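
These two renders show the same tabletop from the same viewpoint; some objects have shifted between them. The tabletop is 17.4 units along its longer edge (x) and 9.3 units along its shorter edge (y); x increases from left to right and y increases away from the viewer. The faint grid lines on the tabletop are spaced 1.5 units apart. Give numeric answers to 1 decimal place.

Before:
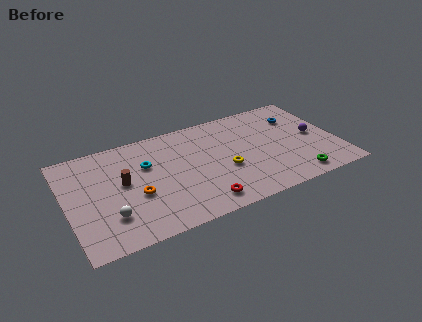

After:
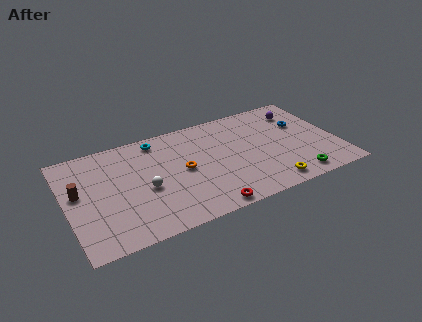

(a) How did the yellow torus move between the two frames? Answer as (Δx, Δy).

(2.6, -2.5)

The yellow torus started near (10.0, 3.7) and ended near (12.6, 1.2).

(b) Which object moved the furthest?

the yellow torus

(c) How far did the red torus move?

0.6

From (8.2, 1.4) to (8.4, 0.8), the red torus covered √(0.2² + 0.6²) ≈ 0.6 units.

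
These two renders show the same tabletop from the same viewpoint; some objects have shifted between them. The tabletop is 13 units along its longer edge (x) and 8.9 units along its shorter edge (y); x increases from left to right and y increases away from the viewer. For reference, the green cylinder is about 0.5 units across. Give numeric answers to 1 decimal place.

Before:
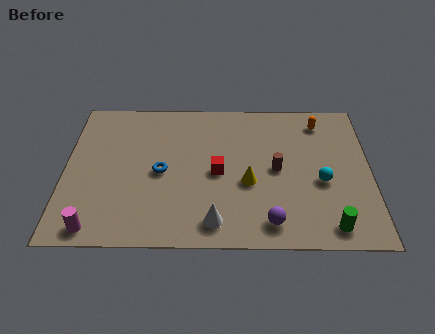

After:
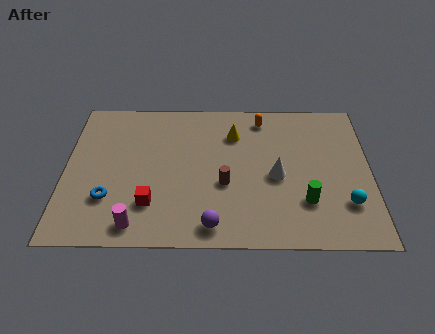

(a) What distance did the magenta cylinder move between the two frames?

1.7

The magenta cylinder was near (1.4, 0.9) before and (3.1, 1.1) after, so it travelled √(1.7² + 0.2²) ≈ 1.7 units.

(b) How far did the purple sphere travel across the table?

2.4

The purple sphere moved from about (8.7, 1.3) to (6.3, 1.1), a distance of √(2.4² + 0.2²) ≈ 2.4.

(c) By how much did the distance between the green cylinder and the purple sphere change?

+1.6

The distance was about 2.5 in the first image and 4.1 in the second, so they moved 1.6 units further apart.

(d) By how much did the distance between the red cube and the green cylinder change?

+0.9

Before: roughly 5.6 units apart; after: 6.5. That's 0.9 units further apart.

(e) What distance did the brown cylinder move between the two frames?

2.4

The brown cylinder moved from about (9.0, 4.4) to (6.8, 3.5), a distance of √(2.2² + 0.9²) ≈ 2.4.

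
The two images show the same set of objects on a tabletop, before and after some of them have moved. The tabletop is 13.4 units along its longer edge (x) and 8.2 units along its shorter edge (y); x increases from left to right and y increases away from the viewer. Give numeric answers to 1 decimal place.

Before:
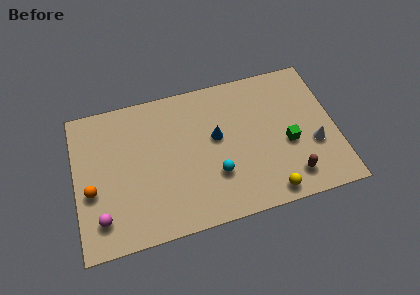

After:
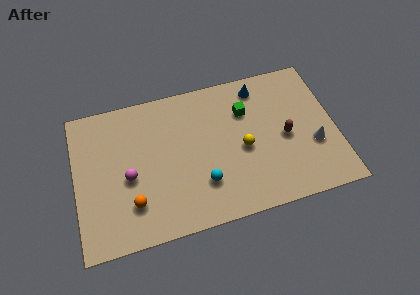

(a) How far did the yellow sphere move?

3.0

The yellow sphere moved from about (9.7, 0.9) to (8.6, 3.7), a distance of √(1.1² + 2.8²) ≈ 3.0.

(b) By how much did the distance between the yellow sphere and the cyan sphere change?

-0.5

They were about 3.1 units apart before and 2.6 after — 0.5 units closer together.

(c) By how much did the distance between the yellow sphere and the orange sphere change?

-3.2

They were about 9.2 units apart before and 6.0 after — 3.2 units closer together.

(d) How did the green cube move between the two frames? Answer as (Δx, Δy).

(-2.0, 2.4)

From the two frames, the green cube sits at roughly (10.9, 3.4) before and (8.9, 5.8) after.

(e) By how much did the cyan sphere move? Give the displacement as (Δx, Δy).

(-0.7, -0.3)

The cyan sphere was at about (7.1, 2.6) and moved to about (6.4, 2.3).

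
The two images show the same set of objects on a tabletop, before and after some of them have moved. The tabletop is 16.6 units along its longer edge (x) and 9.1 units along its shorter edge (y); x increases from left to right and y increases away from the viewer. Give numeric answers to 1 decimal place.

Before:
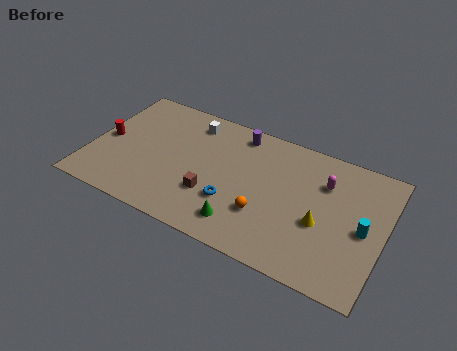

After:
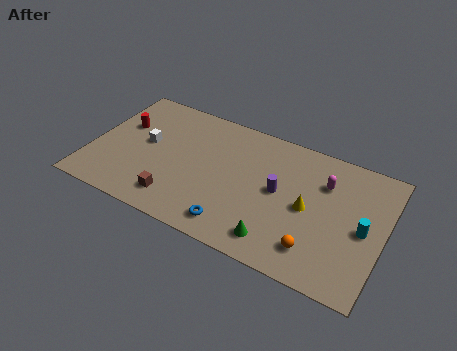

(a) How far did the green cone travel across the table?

2.0

The green cone moved from about (9.0, 1.7) to (11.0, 1.5), a distance of √(2.0² + 0.2²) ≈ 2.0.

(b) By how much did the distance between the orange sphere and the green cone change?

+0.5

Before: roughly 1.6 units apart; after: 2.1. That's 0.5 units further apart.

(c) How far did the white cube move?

3.5

The white cube moved from about (5.3, 7.6) to (3.0, 5.0), a distance of √(2.3² + 2.6²) ≈ 3.5.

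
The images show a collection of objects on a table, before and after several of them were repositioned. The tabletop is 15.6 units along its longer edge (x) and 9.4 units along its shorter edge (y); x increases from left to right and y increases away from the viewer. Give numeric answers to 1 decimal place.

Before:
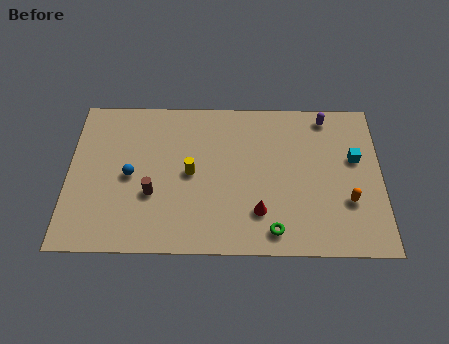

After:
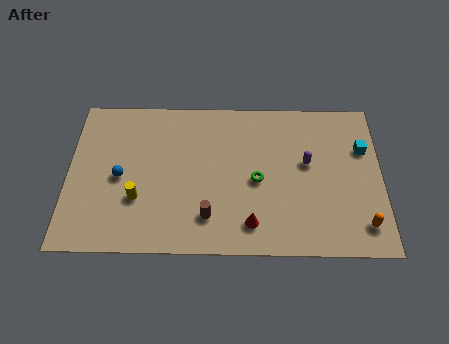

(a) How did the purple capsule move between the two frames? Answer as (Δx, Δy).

(-1.0, -2.9)

The purple capsule was at about (12.9, 8.3) and moved to about (11.9, 5.4).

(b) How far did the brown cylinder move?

3.1

The brown cylinder was near (4.2, 3.4) before and (7.0, 2.1) after, so it travelled √(2.8² + 1.3²) ≈ 3.1 units.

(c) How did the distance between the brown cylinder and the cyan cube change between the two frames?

-1.6

Before: roughly 10.4 units apart; after: 8.8. That's 1.6 units closer together.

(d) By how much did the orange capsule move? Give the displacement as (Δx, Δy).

(0.7, -1.4)

The orange capsule started near (13.9, 3.1) and ended near (14.6, 1.7).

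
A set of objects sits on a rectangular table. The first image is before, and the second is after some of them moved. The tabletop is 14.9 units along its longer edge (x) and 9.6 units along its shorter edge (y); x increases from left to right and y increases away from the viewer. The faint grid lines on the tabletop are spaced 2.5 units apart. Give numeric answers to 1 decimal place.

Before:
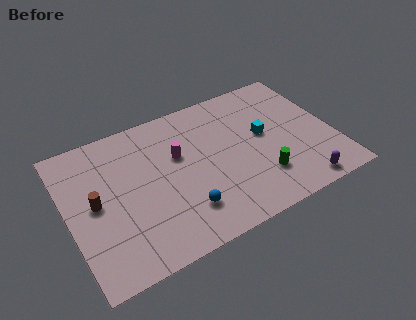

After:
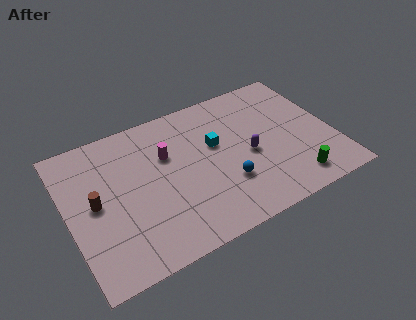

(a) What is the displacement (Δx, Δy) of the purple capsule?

(-2.4, 3.3)

From the two frames, the purple capsule sits at roughly (12.5, 1.0) before and (10.1, 4.3) after.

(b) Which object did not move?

the brown cylinder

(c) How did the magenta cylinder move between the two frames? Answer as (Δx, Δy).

(-0.6, 0.3)

From the two frames, the magenta cylinder sits at roughly (6.3, 6.0) before and (5.7, 6.3) after.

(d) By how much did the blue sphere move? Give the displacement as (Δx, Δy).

(2.5, 0.7)

The blue sphere started near (6.1, 2.3) and ended near (8.6, 3.0).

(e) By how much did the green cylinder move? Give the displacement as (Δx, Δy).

(1.7, -1.0)

The green cylinder was at about (10.5, 2.5) and moved to about (12.2, 1.5).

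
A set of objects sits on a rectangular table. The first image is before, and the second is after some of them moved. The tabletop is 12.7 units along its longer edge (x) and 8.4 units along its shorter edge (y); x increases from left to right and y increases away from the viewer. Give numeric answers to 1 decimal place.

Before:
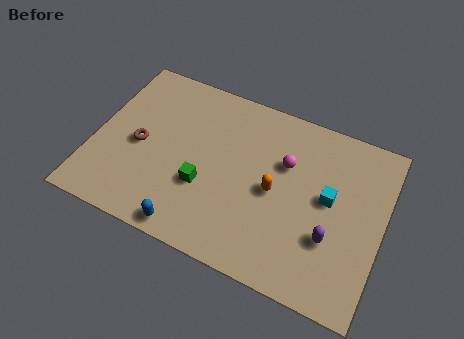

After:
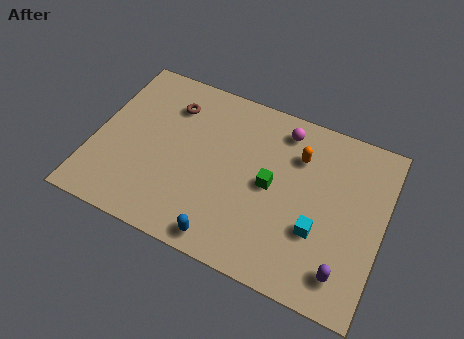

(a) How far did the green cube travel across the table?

3.0

The green cube moved from about (5.0, 3.0) to (7.8, 4.2), a distance of √(2.8² + 1.2²) ≈ 3.0.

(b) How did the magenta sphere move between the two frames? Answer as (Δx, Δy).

(-0.3, 1.6)

The magenta sphere started near (8.3, 5.5) and ended near (8.0, 7.1).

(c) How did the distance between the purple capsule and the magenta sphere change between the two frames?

+3.0

The distance was about 3.5 in the first image and 6.5 in the second, so they moved 3.0 units further apart.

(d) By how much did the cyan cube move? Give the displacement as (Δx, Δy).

(-0.3, -1.7)

The cyan cube was at about (10.3, 4.6) and moved to about (10.0, 2.9).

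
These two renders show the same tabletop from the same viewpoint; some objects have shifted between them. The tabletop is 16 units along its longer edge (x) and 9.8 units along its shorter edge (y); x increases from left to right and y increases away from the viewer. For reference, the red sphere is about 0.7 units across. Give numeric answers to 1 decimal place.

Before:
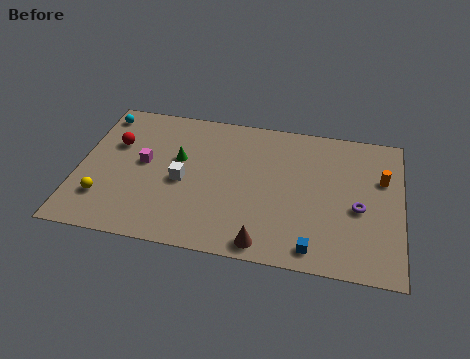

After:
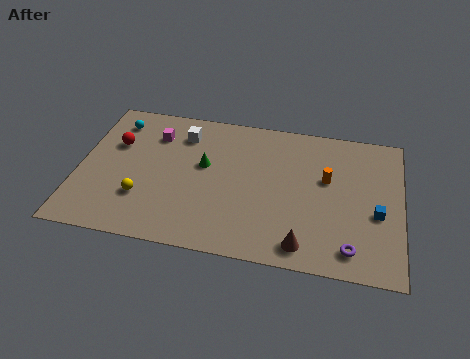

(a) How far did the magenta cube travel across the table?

2.1

The magenta cube moved from about (3.2, 5.3) to (3.6, 7.4), a distance of √(0.4² + 2.1²) ≈ 2.1.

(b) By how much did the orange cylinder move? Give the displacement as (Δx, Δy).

(-2.7, -0.5)

From the two frames, the orange cylinder sits at roughly (15.0, 6.4) before and (12.3, 5.9) after.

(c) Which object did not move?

the red sphere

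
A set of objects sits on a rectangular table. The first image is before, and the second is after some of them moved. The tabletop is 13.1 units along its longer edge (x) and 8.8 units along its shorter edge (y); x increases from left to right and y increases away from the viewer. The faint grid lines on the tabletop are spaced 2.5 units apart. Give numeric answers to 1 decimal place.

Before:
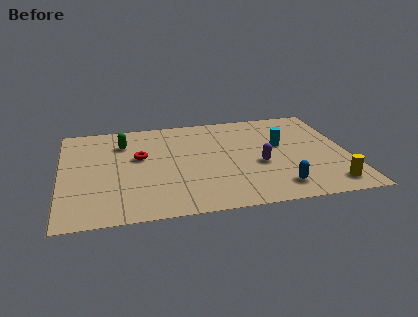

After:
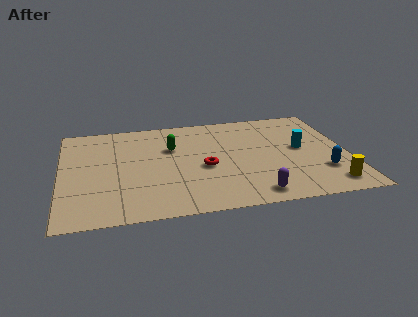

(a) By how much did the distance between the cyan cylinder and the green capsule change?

-1.3

They were about 7.3 units apart before and 6.0 after — 1.3 units closer together.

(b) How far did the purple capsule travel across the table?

2.5

The purple capsule was near (9.0, 3.6) before and (8.6, 1.1) after, so it travelled √(0.4² + 2.5²) ≈ 2.5 units.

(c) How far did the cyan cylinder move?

1.0

From (10.1, 5.2) to (11.0, 4.7), the cyan cylinder covered √(0.9² + 0.5²) ≈ 1.0 units.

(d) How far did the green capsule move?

2.3

The green capsule was near (2.9, 6.6) before and (5.1, 5.8) after, so it travelled √(2.2² + 0.8²) ≈ 2.3 units.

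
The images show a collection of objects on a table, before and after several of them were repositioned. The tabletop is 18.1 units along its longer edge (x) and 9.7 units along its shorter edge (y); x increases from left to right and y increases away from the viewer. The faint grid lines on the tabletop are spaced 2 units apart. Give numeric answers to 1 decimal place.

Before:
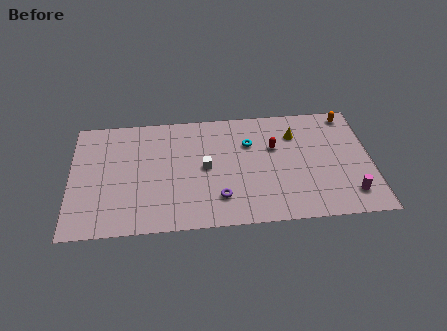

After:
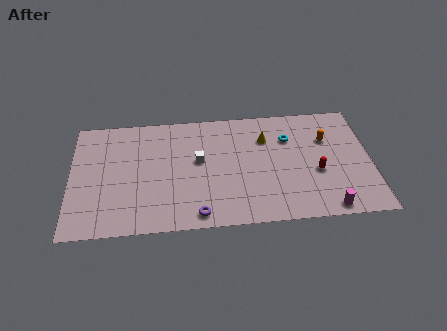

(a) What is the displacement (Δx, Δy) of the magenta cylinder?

(-1.4, -1.0)

The magenta cylinder was at about (16.7, 1.9) and moved to about (15.3, 0.9).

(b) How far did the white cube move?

0.7

The white cube moved from about (8.1, 4.9) to (7.7, 5.5), a distance of √(0.4² + 0.6²) ≈ 0.7.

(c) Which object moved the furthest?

the red capsule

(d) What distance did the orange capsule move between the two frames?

2.4

From (16.9, 8.6) to (15.5, 6.6), the orange capsule covered √(1.4² + 2.0²) ≈ 2.4 units.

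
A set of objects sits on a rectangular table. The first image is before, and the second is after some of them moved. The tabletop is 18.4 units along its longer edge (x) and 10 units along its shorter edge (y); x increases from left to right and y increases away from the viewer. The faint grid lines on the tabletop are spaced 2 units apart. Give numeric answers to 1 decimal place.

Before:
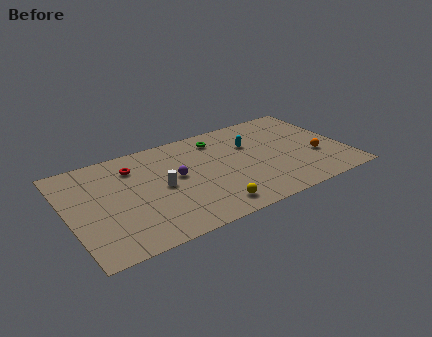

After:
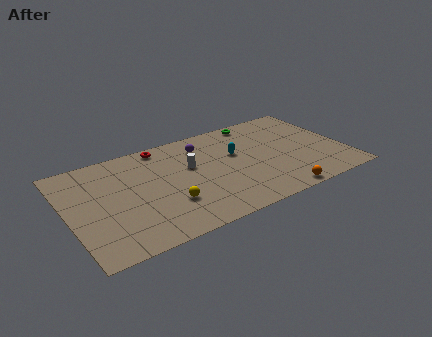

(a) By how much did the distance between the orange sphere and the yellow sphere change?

-0.4

They were about 7.8 units apart before and 7.4 after — 0.4 units closer together.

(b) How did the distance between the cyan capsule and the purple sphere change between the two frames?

-2.6

The distance was about 5.3 in the first image and 2.7 in the second, so they moved 2.6 units closer together.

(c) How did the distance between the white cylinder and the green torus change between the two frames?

+0.4

Before: roughly 5.4 units apart; after: 5.8. That's 0.4 units further apart.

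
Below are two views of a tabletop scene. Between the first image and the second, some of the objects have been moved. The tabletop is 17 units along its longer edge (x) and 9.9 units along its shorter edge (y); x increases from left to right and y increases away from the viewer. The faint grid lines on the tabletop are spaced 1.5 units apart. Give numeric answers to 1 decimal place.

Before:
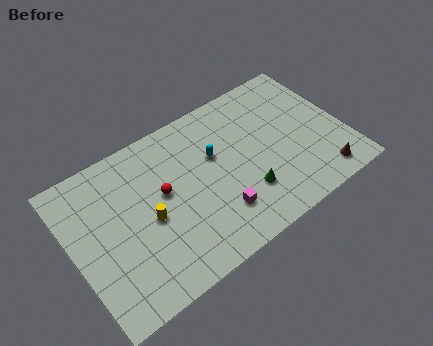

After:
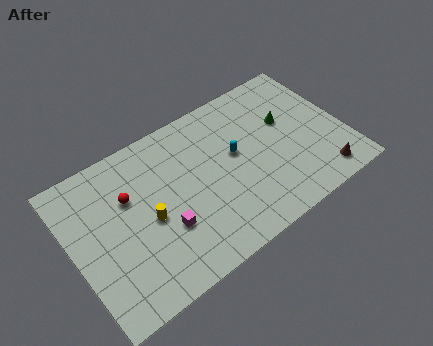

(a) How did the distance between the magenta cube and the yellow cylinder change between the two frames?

-3.1

They were about 4.5 units apart before and 1.4 after — 3.1 units closer together.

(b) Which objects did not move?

the yellow cylinder and the brown cone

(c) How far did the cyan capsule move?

1.3

The cyan capsule moved from about (9.1, 6.2) to (10.3, 5.6), a distance of √(1.2² + 0.6²) ≈ 1.3.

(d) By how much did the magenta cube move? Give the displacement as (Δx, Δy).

(-3.2, 0.9)

From the two frames, the magenta cube sits at roughly (8.6, 2.5) before and (5.4, 3.4) after.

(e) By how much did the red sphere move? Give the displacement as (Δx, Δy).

(-2.0, 0.9)

From the two frames, the red sphere sits at roughly (5.7, 5.6) before and (3.7, 6.5) after.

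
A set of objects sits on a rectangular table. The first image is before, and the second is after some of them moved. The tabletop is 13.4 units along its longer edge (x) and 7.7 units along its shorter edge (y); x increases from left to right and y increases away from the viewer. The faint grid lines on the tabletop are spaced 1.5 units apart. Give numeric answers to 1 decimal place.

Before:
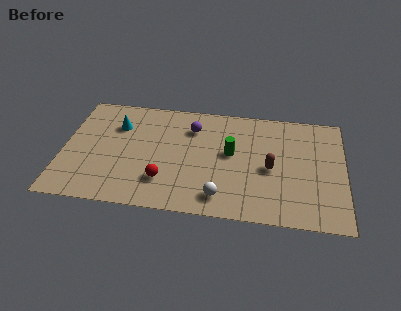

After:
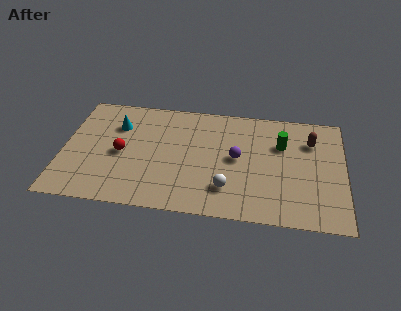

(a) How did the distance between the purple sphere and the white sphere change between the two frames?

-2.6

The distance was about 4.7 in the first image and 2.1 in the second, so they moved 2.6 units closer together.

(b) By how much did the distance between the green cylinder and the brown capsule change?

-0.6

They were about 2.1 units apart before and 1.5 after — 0.6 units closer together.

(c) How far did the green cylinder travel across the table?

2.6

From (8.0, 4.3) to (10.4, 5.2), the green cylinder covered √(2.4² + 0.9²) ≈ 2.6 units.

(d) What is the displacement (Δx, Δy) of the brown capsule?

(1.9, 2.1)

The brown capsule was at about (9.9, 3.5) and moved to about (11.8, 5.6).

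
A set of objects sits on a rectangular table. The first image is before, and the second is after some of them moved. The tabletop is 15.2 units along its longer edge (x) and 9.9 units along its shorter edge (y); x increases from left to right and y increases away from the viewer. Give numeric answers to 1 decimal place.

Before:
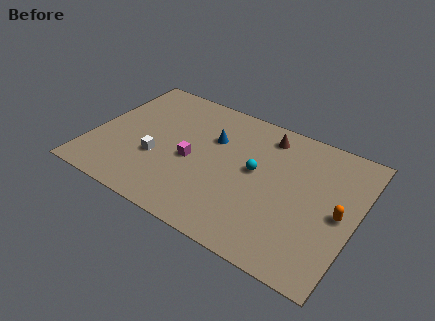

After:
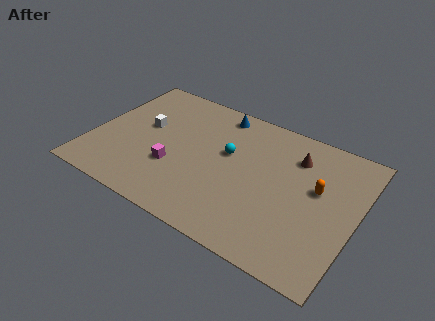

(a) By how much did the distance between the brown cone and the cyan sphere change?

+1.1

The distance was about 2.9 in the first image and 4.0 in the second, so they moved 1.1 units further apart.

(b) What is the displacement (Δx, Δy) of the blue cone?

(0.0, 2.1)

The blue cone was at about (6.7, 6.6) and moved to about (6.7, 8.7).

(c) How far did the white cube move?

2.4

From (3.9, 3.6) to (2.8, 5.7), the white cube covered √(1.1² + 2.1²) ≈ 2.4 units.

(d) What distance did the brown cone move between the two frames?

2.0

The brown cone was near (9.6, 8.3) before and (11.4, 7.5) after, so it travelled √(1.8² + 0.8²) ≈ 2.0 units.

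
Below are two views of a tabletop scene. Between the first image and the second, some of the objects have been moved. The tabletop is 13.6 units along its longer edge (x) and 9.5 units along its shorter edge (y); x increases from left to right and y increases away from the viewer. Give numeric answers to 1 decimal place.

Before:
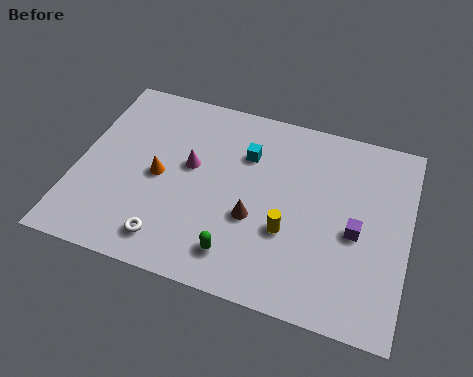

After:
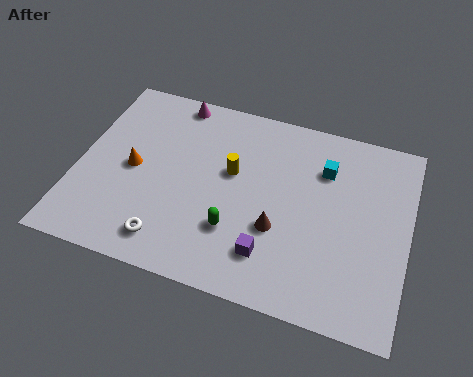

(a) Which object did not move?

the white torus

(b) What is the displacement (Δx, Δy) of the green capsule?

(-0.2, 1.1)

The green capsule started near (6.9, 1.7) and ended near (6.7, 2.8).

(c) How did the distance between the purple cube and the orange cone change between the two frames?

-1.7

They were about 8.1 units apart before and 6.4 after — 1.7 units closer together.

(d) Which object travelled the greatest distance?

the purple cube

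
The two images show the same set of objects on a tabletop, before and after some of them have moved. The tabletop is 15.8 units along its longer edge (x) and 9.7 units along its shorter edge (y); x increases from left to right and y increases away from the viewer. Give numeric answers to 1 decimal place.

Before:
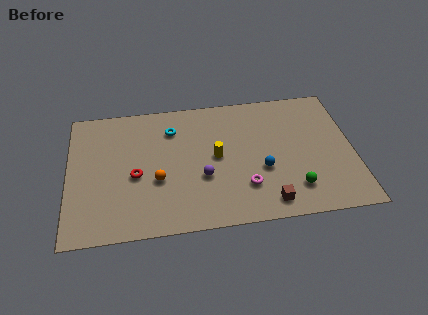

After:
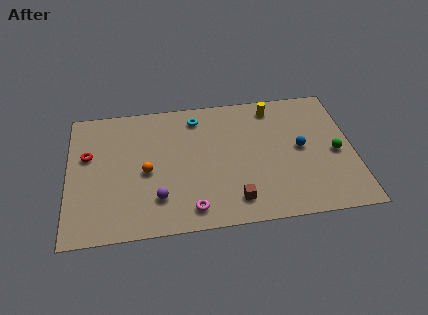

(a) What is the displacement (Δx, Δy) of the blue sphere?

(2.2, 1.3)

The blue sphere started near (10.7, 3.7) and ended near (12.9, 5.0).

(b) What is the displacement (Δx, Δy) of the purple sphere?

(-2.5, -1.2)

The purple sphere was at about (7.4, 3.6) and moved to about (4.9, 2.4).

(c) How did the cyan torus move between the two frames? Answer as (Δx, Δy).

(1.4, 0.7)

From the two frames, the cyan torus sits at roughly (5.8, 7.4) before and (7.2, 8.1) after.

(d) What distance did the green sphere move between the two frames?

3.3

The green sphere moved from about (12.4, 2.1) to (14.8, 4.4), a distance of √(2.4² + 2.3²) ≈ 3.3.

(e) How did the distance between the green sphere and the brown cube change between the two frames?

+4.6

Before: roughly 1.7 units apart; after: 6.3. That's 4.6 units further apart.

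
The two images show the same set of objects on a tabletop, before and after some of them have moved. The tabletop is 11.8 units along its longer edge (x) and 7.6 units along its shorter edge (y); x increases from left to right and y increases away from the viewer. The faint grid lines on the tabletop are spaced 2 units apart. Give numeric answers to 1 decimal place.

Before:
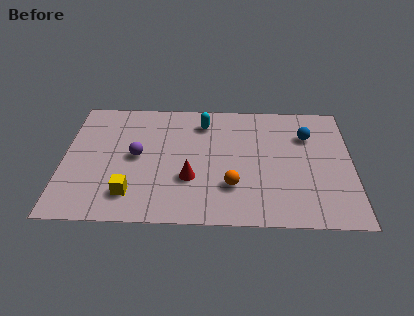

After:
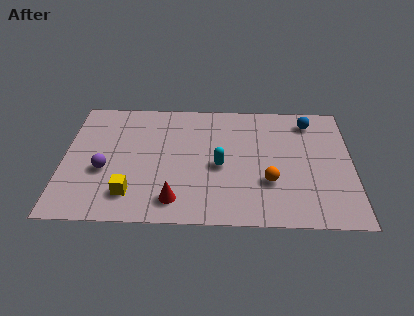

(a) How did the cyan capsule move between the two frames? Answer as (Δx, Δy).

(0.7, -2.7)

The cyan capsule was at about (5.7, 6.1) and moved to about (6.4, 3.4).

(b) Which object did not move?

the yellow cube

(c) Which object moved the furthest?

the cyan capsule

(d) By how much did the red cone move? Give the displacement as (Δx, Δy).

(-0.6, -1.3)

The red cone started near (5.2, 2.6) and ended near (4.6, 1.3).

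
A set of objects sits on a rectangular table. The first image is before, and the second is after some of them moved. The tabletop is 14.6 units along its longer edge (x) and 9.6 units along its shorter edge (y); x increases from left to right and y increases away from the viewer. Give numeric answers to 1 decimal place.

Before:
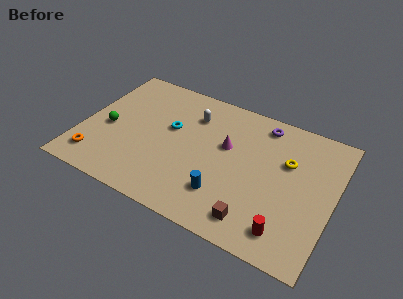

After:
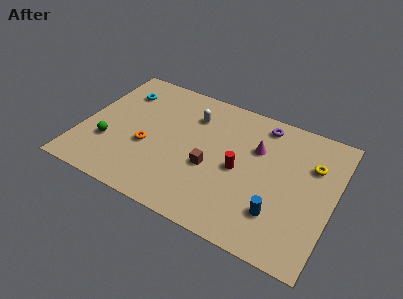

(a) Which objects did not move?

the purple torus and the white capsule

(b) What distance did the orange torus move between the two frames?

3.4

From (1.2, 1.7) to (3.9, 3.8), the orange torus covered √(2.7² + 2.1²) ≈ 3.4 units.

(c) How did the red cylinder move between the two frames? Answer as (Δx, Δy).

(-3.1, 2.9)

From the two frames, the red cylinder sits at roughly (12.3, 1.6) before and (9.2, 4.5) after.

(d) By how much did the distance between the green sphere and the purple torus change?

+0.4

Before: roughly 9.5 units apart; after: 9.9. That's 0.4 units further apart.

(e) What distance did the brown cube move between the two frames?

3.8

The brown cube was near (10.5, 1.5) before and (7.6, 3.9) after, so it travelled √(2.9² + 2.4²) ≈ 3.8 units.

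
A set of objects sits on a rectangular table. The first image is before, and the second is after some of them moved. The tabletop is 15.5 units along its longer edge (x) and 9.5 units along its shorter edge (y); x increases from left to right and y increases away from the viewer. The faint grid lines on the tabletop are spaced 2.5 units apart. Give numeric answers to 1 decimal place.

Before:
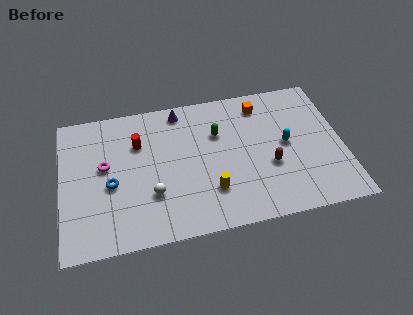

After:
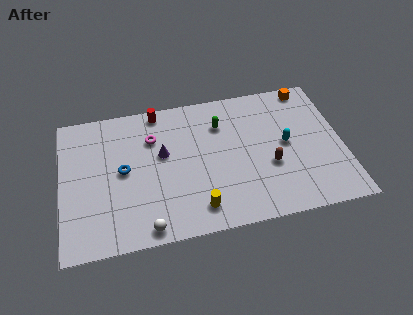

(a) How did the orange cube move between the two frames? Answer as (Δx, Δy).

(2.7, 0.7)

The orange cube was at about (11.2, 7.9) and moved to about (13.9, 8.6).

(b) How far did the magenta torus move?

3.0

The magenta torus moved from about (2.4, 5.4) to (5.1, 6.8), a distance of √(2.7² + 1.4²) ≈ 3.0.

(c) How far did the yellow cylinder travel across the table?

1.3

From (8.1, 2.6) to (7.3, 1.6), the yellow cylinder covered √(0.8² + 1.0²) ≈ 1.3 units.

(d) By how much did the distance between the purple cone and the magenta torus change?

-3.9

The distance was about 5.2 in the first image and 1.3 in the second, so they moved 3.9 units closer together.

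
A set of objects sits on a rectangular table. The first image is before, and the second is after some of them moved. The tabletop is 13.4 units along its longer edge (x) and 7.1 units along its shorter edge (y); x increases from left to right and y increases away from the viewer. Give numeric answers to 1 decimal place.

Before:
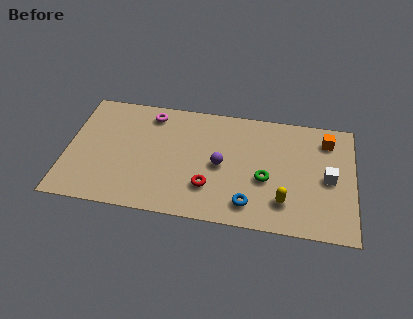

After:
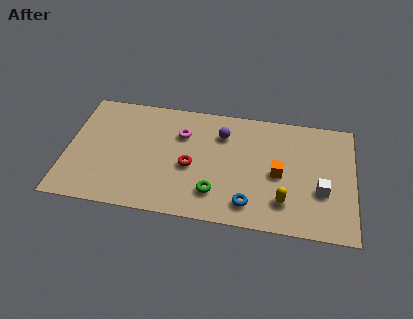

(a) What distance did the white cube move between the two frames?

0.9

The white cube was near (12.2, 3.4) before and (11.9, 2.6) after, so it travelled √(0.3² + 0.8²) ≈ 0.9 units.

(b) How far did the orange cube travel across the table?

3.3

The orange cube was near (12.1, 5.7) before and (9.9, 3.3) after, so it travelled √(2.2² + 2.4²) ≈ 3.3 units.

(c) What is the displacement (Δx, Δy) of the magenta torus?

(1.5, -1.0)

The magenta torus started near (3.8, 6.0) and ended near (5.3, 5.0).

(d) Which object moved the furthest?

the orange cube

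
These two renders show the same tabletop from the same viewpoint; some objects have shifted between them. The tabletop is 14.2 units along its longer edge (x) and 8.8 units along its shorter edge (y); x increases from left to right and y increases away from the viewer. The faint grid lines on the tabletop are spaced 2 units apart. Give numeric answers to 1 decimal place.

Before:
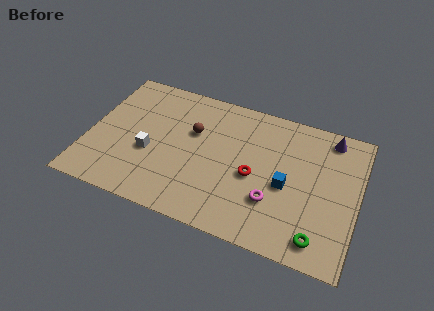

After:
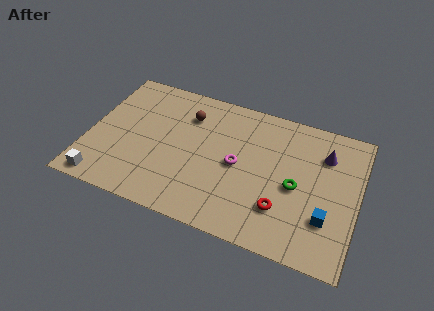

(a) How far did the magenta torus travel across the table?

2.6

From (9.9, 2.7) to (7.9, 4.3), the magenta torus covered √(2.0² + 1.6²) ≈ 2.6 units.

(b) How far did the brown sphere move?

1.1

The brown sphere moved from about (5.4, 5.6) to (5.0, 6.6), a distance of √(0.4² + 1.0²) ≈ 1.1.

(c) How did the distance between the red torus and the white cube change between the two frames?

+3.9

They were about 5.5 units apart before and 9.4 after — 3.9 units further apart.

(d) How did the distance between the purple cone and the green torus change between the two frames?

-3.6

Before: roughly 6.4 units apart; after: 2.8. That's 3.6 units closer together.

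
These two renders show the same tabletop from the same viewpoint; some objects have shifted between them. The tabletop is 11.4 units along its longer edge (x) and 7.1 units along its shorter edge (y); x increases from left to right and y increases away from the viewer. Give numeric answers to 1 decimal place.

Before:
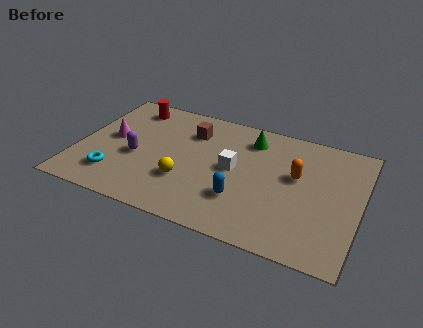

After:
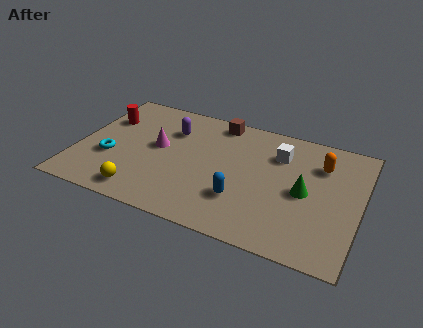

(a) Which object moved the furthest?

the green cone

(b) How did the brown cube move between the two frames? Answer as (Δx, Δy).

(1.0, 1.0)

The brown cube started near (4.4, 5.3) and ended near (5.4, 6.3).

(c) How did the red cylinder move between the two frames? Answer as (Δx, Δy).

(-0.9, -1.1)

The red cylinder was at about (1.8, 6.0) and moved to about (0.9, 4.9).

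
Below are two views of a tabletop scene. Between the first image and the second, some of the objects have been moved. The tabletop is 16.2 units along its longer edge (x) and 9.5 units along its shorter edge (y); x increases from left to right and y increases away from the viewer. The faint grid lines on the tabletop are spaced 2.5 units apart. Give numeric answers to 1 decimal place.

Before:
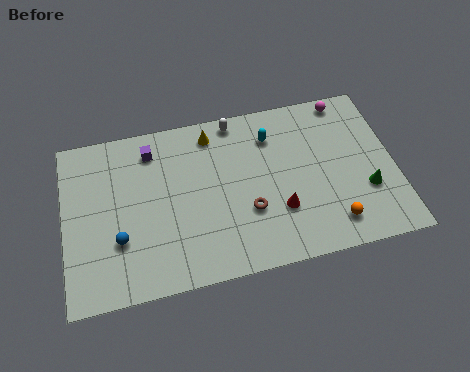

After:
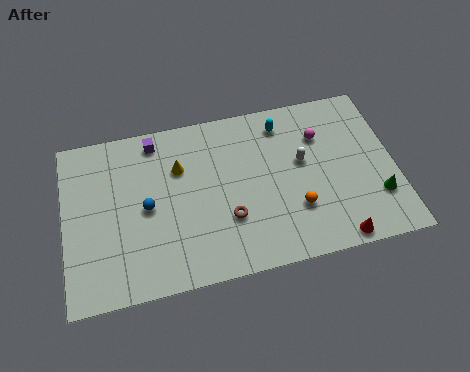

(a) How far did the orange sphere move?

2.1

From (12.9, 1.7) to (11.2, 2.9), the orange sphere covered √(1.7² + 1.2²) ≈ 2.1 units.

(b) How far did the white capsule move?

4.4

The white capsule moved from about (8.6, 8.6) to (11.7, 5.5), a distance of √(3.1² + 3.1²) ≈ 4.4.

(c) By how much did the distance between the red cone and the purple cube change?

+3.6

The distance was about 7.7 in the first image and 11.3 in the second, so they moved 3.6 units further apart.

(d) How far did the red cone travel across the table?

3.4

The red cone was near (10.4, 3.0) before and (13.0, 0.8) after, so it travelled √(2.6² + 2.2²) ≈ 3.4 units.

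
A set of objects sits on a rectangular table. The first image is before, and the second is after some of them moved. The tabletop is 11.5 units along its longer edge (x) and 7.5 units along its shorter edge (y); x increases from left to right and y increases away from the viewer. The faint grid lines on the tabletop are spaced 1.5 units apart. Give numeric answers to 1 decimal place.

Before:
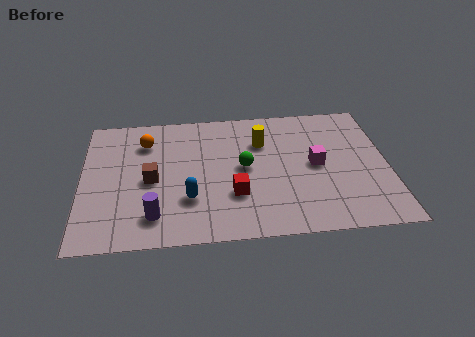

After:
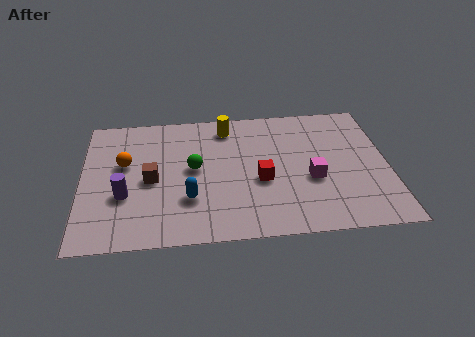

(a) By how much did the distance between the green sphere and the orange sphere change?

-1.5

The distance was about 4.1 in the first image and 2.6 in the second, so they moved 1.5 units closer together.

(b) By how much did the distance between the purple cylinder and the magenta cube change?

+0.5

The distance was about 6.5 in the first image and 7.0 in the second, so they moved 0.5 units further apart.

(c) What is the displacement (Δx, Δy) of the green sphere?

(-1.9, 0.1)

The green sphere was at about (6.1, 3.9) and moved to about (4.2, 4.0).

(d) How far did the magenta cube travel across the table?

0.8

The magenta cube was near (8.8, 3.8) before and (8.6, 3.0) after, so it travelled √(0.2² + 0.8²) ≈ 0.8 units.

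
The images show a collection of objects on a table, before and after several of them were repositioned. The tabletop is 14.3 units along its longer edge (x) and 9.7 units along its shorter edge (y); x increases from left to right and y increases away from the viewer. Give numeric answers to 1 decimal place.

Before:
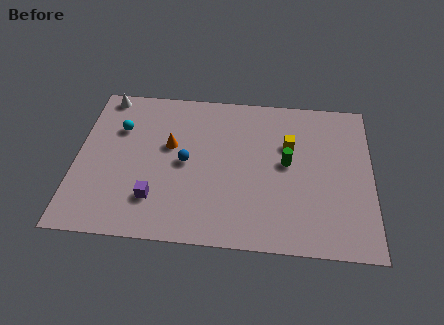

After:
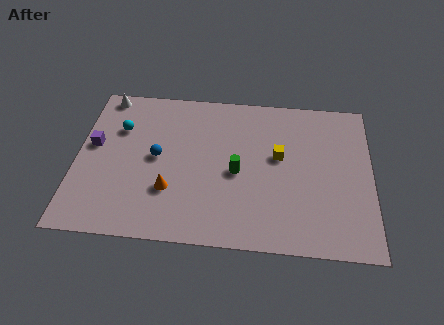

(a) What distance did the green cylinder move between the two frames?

2.5

From (10.2, 5.2) to (7.8, 4.4), the green cylinder covered √(2.4² + 0.8²) ≈ 2.5 units.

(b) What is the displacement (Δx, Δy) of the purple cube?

(-3.1, 3.1)

The purple cube was at about (3.9, 2.4) and moved to about (0.8, 5.5).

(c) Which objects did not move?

the cyan sphere and the white cone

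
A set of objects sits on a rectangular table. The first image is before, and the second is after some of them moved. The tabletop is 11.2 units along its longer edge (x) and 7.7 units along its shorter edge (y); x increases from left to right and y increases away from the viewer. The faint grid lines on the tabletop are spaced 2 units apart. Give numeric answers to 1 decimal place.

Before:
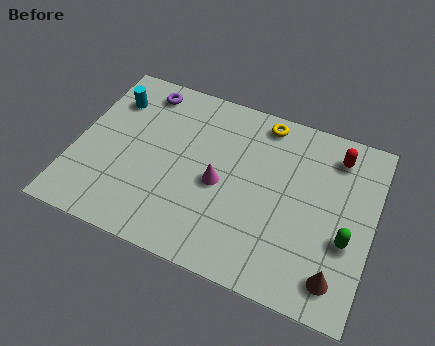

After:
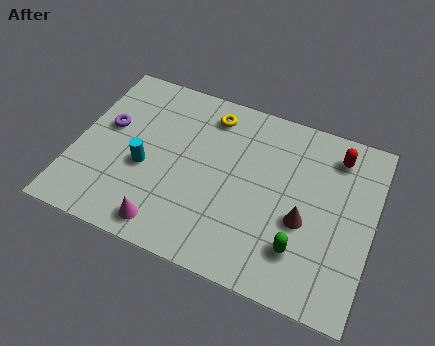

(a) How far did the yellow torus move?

2.0

The yellow torus was near (6.8, 6.8) before and (4.8, 6.4) after, so it travelled √(2.0² + 0.4²) ≈ 2.0 units.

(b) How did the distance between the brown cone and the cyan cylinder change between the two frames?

-4.1

The distance was about 10.1 in the first image and 6.0 in the second, so they moved 4.1 units closer together.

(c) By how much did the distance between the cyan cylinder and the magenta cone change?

-2.5

They were about 5.0 units apart before and 2.5 after — 2.5 units closer together.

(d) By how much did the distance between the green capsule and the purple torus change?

-0.9

Before: roughly 8.9 units apart; after: 8.0. That's 0.9 units closer together.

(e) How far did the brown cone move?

2.3

The brown cone was near (10.1, 1.3) before and (8.7, 3.1) after, so it travelled √(1.4² + 1.8²) ≈ 2.3 units.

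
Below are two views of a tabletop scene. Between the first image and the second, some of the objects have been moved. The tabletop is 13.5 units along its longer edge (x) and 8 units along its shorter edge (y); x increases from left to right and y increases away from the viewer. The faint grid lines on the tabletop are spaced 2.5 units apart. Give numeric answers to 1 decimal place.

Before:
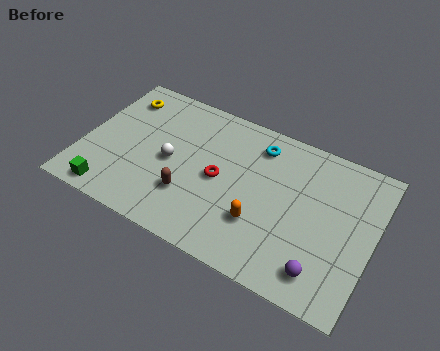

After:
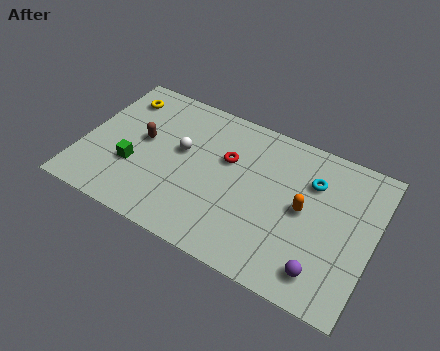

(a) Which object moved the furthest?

the brown capsule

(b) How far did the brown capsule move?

3.2

The brown capsule was near (5.2, 2.4) before and (2.7, 4.4) after, so it travelled √(2.5² + 2.0²) ≈ 3.2 units.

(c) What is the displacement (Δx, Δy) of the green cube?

(0.8, 1.9)

The green cube started near (1.7, 0.9) and ended near (2.5, 2.8).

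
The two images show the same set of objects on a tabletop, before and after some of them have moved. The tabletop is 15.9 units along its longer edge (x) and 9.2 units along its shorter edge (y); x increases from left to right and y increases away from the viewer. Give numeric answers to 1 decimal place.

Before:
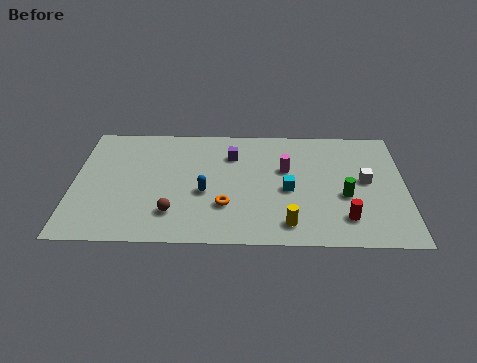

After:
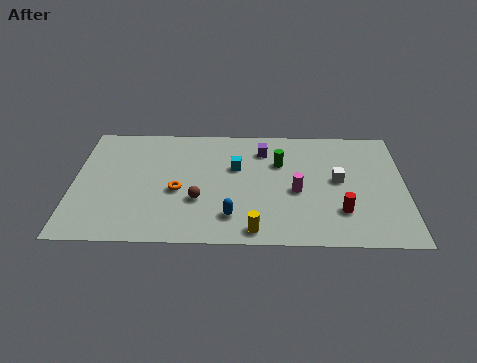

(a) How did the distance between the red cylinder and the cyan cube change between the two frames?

+2.6

They were about 3.4 units apart before and 6.0 after — 2.6 units further apart.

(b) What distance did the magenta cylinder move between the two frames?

1.8

The magenta cylinder was near (10.2, 5.7) before and (10.7, 4.0) after, so it travelled √(0.5² + 1.7²) ≈ 1.8 units.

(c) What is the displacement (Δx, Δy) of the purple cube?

(1.5, 0.4)

The purple cube started near (7.6, 6.8) and ended near (9.1, 7.2).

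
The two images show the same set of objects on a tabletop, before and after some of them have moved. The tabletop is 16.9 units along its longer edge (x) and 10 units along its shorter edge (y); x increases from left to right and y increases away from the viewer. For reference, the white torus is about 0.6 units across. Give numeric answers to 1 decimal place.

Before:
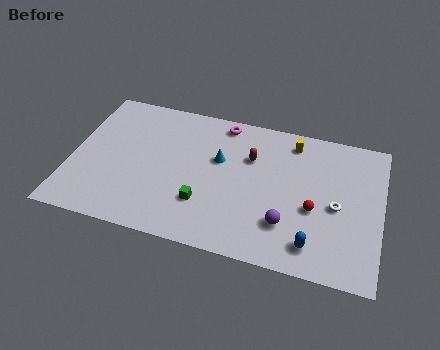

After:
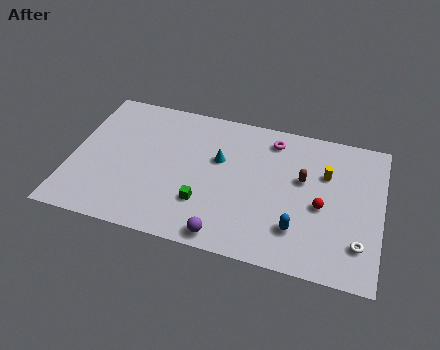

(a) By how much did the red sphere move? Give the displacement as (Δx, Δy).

(0.4, 0.3)

From the two frames, the red sphere sits at roughly (13.3, 4.1) before and (13.7, 4.4) after.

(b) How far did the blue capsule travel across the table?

1.2

From (13.4, 1.7) to (12.5, 2.5), the blue capsule covered √(0.9² + 0.8²) ≈ 1.2 units.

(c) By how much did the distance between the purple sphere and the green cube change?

-2.2

The distance was about 4.5 in the first image and 2.3 in the second, so they moved 2.2 units closer together.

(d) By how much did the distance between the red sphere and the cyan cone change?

+0.3

They were about 5.7 units apart before and 6.0 after — 0.3 units further apart.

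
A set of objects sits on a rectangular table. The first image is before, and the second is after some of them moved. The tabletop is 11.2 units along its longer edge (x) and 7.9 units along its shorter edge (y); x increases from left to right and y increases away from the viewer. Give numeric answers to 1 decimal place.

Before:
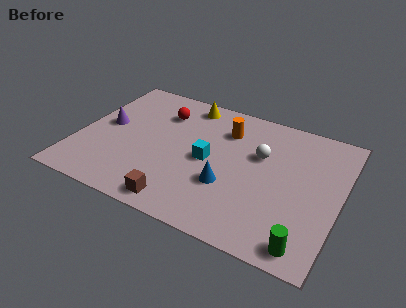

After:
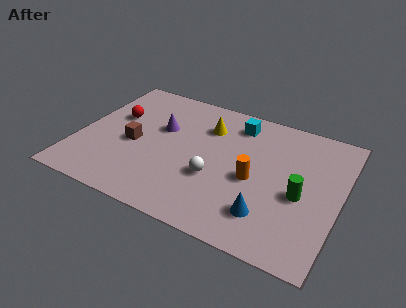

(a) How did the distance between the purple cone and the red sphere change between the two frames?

-0.8

Before: roughly 2.8 units apart; after: 2.0. That's 0.8 units closer together.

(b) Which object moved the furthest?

the brown cube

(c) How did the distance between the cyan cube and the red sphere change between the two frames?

+2.2

The distance was about 3.1 in the first image and 5.3 in the second, so they moved 2.2 units further apart.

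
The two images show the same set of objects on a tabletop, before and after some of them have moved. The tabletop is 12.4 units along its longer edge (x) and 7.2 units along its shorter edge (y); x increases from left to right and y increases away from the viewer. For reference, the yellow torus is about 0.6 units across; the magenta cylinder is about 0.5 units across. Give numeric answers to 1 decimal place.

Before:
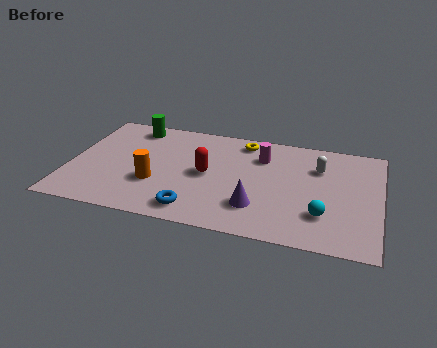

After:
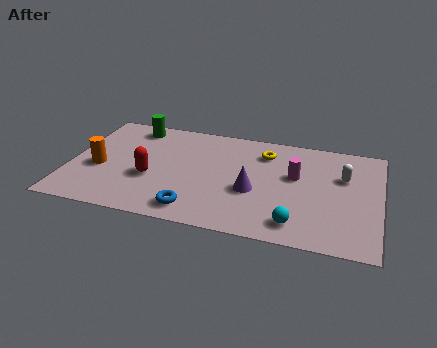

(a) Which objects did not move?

the blue torus and the green cylinder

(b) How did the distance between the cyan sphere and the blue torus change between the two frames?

-1.1

Before: roughly 5.1 units apart; after: 4.0. That's 1.1 units closer together.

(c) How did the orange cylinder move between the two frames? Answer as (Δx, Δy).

(-2.3, 0.5)

From the two frames, the orange cylinder sits at roughly (3.5, 2.5) before and (1.2, 3.0) after.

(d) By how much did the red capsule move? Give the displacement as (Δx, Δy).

(-2.2, -0.8)

From the two frames, the red capsule sits at roughly (5.5, 3.6) before and (3.3, 2.8) after.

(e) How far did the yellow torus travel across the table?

1.1

The yellow torus was near (6.8, 6.2) before and (7.7, 5.6) after, so it travelled √(0.9² + 0.6²) ≈ 1.1 units.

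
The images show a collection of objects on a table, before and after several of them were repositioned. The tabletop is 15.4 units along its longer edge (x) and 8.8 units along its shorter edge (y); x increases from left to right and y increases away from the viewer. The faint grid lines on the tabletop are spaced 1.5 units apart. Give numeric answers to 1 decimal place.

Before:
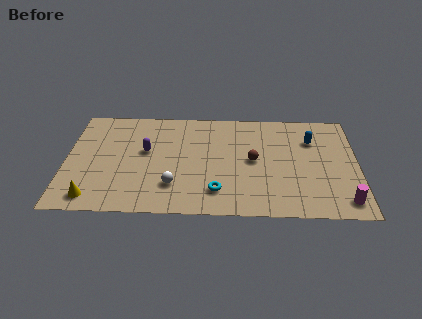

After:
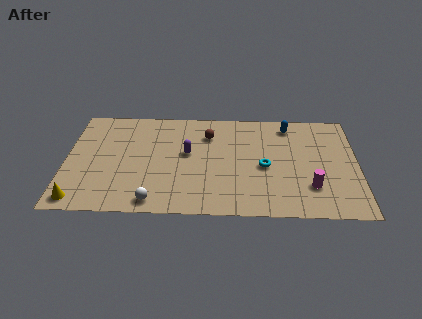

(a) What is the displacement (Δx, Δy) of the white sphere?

(-1.0, -1.3)

The white sphere was at about (5.7, 2.3) and moved to about (4.7, 1.0).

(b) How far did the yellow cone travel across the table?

0.7

From (1.5, 1.2) to (0.8, 1.0), the yellow cone covered √(0.7² + 0.2²) ≈ 0.7 units.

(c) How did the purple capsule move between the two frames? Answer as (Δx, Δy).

(2.2, -0.1)

The purple capsule started near (4.2, 5.1) and ended near (6.4, 5.0).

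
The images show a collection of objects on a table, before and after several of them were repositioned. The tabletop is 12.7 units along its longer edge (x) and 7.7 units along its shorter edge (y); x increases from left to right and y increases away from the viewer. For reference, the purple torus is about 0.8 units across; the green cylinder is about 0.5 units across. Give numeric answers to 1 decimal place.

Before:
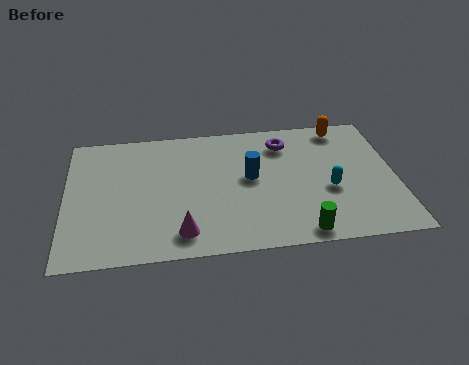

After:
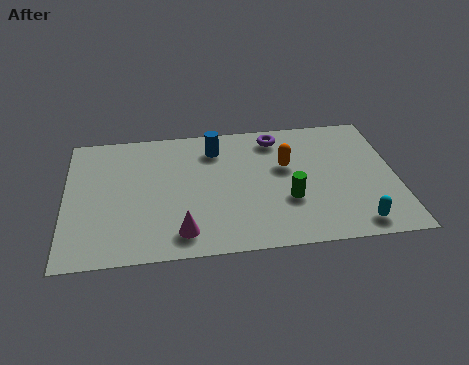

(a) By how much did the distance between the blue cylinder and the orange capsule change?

-1.5

They were about 4.5 units apart before and 3.0 after — 1.5 units closer together.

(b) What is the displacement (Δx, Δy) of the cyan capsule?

(0.9, -2.1)

From the two frames, the cyan capsule sits at roughly (10.1, 3.1) before and (11.0, 1.0) after.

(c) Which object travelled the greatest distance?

the orange capsule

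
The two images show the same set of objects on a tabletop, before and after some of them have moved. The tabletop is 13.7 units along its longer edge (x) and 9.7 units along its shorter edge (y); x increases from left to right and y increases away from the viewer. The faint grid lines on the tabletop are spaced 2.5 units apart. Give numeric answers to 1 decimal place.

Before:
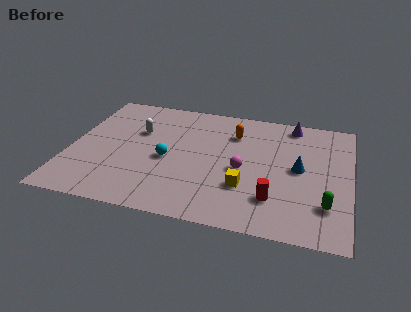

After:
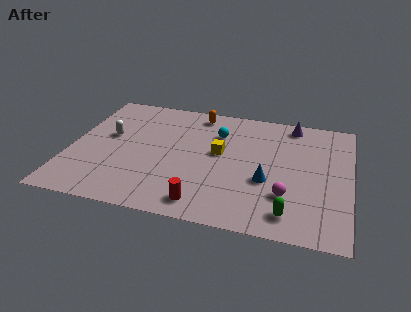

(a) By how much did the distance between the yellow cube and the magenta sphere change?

+3.0

The distance was about 1.3 in the first image and 4.3 in the second, so they moved 3.0 units further apart.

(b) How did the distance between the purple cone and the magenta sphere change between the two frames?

+1.0

Before: roughly 4.8 units apart; after: 5.8. That's 1.0 units further apart.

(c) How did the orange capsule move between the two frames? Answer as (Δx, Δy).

(-1.9, 1.3)

The orange capsule was at about (7.9, 7.2) and moved to about (6.0, 8.5).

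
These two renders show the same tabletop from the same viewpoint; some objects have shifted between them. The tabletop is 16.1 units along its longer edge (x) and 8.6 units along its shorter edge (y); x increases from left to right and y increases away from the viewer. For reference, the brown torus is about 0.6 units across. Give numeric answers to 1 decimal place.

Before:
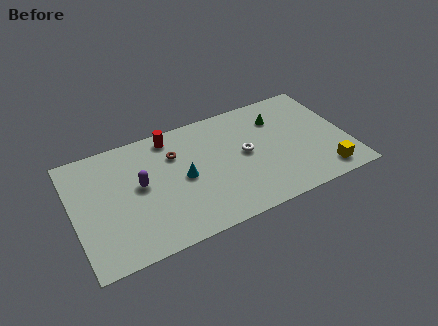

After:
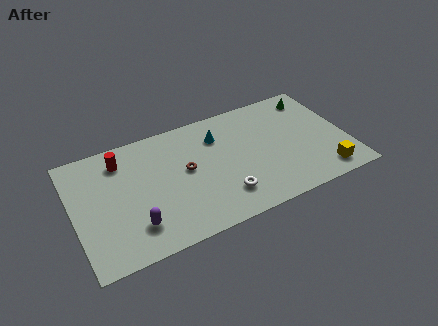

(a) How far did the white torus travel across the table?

3.0

From (10.1, 4.5) to (8.5, 2.0), the white torus covered √(1.6² + 2.5²) ≈ 3.0 units.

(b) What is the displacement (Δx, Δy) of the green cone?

(2.3, 0.8)

The green cone started near (12.3, 6.4) and ended near (14.6, 7.2).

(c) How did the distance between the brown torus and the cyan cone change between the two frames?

+0.8

They were about 1.9 units apart before and 2.7 after — 0.8 units further apart.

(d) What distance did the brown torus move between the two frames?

1.5

The brown torus was near (6.1, 6.1) before and (6.6, 4.7) after, so it travelled √(0.5² + 1.4²) ≈ 1.5 units.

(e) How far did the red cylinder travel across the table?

3.1

From (6.0, 7.5) to (3.0, 6.9), the red cylinder covered √(3.0² + 0.6²) ≈ 3.1 units.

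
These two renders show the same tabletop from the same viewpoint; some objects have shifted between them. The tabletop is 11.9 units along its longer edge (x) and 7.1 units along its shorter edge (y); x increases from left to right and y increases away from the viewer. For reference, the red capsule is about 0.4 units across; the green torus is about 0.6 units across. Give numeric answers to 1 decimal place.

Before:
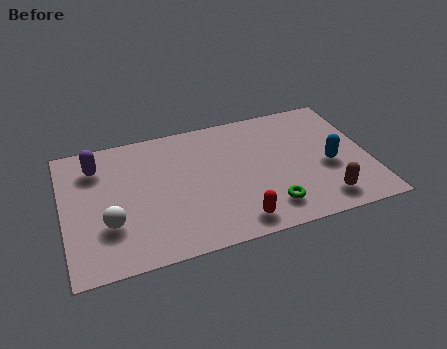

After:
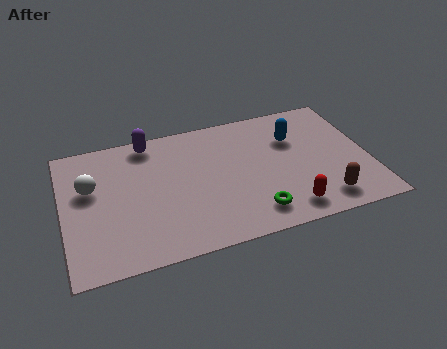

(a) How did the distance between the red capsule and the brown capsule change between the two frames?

-2.0

Before: roughly 3.4 units apart; after: 1.4. That's 2.0 units closer together.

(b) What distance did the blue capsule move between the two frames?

2.2

The blue capsule moved from about (10.3, 3.0) to (9.1, 4.9), a distance of √(1.2² + 1.9²) ≈ 2.2.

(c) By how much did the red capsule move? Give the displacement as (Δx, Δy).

(2.0, 0.1)

From the two frames, the red capsule sits at roughly (6.5, 1.0) before and (8.5, 1.1) after.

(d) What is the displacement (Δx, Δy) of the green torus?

(-0.6, -0.1)

From the two frames, the green torus sits at roughly (7.8, 1.4) before and (7.2, 1.3) after.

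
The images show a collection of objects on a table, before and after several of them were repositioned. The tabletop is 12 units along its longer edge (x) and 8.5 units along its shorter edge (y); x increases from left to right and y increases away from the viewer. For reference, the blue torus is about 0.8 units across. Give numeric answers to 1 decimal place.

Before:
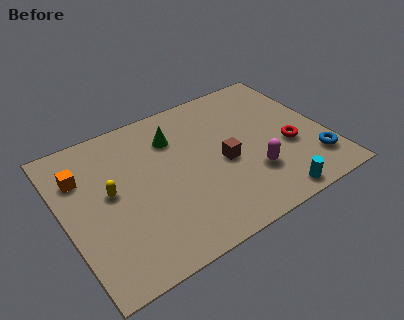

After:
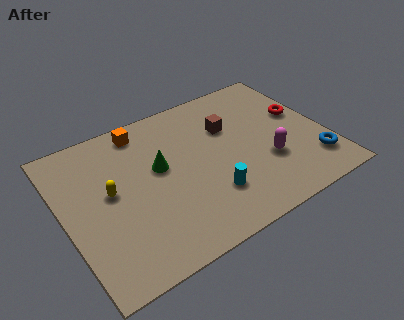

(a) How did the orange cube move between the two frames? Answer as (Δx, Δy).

(3.0, 1.3)

The orange cube started near (1.0, 6.1) and ended near (4.0, 7.4).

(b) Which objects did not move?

the yellow capsule and the blue torus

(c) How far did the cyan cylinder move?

3.0

From (8.9, 0.8) to (6.3, 2.3), the cyan cylinder covered √(2.6² + 1.5²) ≈ 3.0 units.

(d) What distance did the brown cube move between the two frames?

2.0

The brown cube was near (7.2, 3.8) before and (7.8, 5.7) after, so it travelled √(0.6² + 1.9²) ≈ 2.0 units.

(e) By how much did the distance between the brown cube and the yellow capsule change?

+0.6

They were about 5.2 units apart before and 5.8 after — 0.6 units further apart.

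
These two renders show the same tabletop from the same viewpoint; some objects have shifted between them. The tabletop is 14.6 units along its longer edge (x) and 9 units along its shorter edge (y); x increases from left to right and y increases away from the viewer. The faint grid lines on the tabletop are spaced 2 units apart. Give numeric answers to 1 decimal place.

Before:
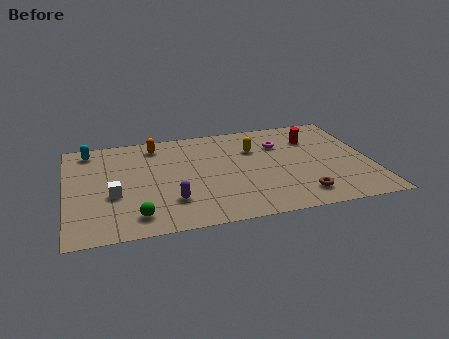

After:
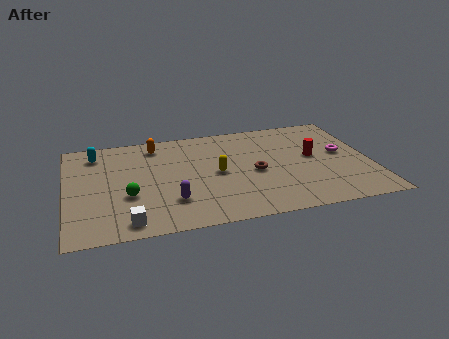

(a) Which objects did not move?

the purple capsule and the orange capsule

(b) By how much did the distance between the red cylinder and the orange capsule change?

+0.3

The distance was about 7.7 in the first image and 8.0 in the second, so they moved 0.3 units further apart.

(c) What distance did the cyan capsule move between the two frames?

0.5

From (1.2, 7.8) to (1.5, 7.4), the cyan capsule covered √(0.3² + 0.4²) ≈ 0.5 units.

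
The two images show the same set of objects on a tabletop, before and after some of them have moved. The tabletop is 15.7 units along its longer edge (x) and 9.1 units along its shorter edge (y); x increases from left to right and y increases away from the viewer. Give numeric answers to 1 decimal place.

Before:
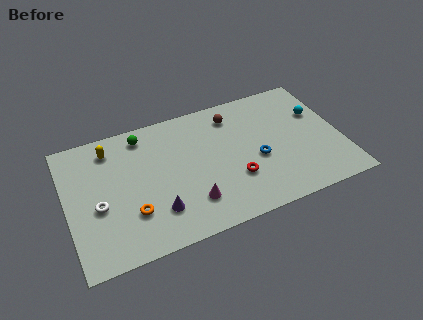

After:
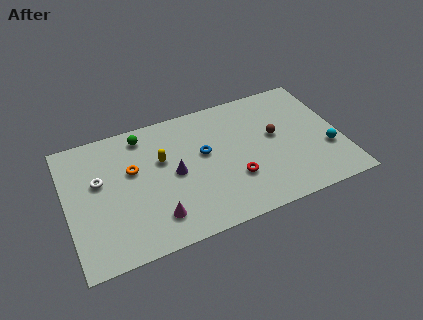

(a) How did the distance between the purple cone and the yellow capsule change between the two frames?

-4.3

They were about 5.6 units apart before and 1.3 after — 4.3 units closer together.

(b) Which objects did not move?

the red torus and the green sphere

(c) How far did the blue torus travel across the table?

3.3

The blue torus was near (10.8, 3.8) before and (7.9, 5.3) after, so it travelled √(2.9² + 1.5²) ≈ 3.3 units.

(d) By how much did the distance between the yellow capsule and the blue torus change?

-6.5

The distance was about 8.9 in the first image and 2.4 in the second, so they moved 6.5 units closer together.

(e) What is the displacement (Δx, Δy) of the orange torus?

(0.3, 2.9)

The orange torus was at about (3.5, 2.7) and moved to about (3.8, 5.6).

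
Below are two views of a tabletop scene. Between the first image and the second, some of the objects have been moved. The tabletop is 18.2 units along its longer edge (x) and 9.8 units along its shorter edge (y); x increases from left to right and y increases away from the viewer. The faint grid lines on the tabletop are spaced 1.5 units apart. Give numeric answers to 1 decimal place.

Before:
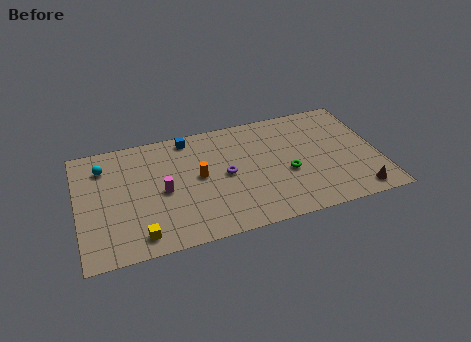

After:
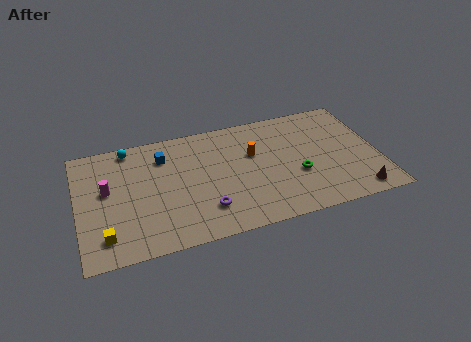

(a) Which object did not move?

the brown cone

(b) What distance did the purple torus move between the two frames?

2.9

The purple torus was near (8.9, 4.9) before and (7.5, 2.4) after, so it travelled √(1.4² + 2.5²) ≈ 2.9 units.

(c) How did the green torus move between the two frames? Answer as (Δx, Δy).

(0.6, -0.3)

The green torus was at about (12.6, 4.0) and moved to about (13.2, 3.7).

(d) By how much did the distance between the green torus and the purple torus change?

+2.0

Before: roughly 3.8 units apart; after: 5.8. That's 2.0 units further apart.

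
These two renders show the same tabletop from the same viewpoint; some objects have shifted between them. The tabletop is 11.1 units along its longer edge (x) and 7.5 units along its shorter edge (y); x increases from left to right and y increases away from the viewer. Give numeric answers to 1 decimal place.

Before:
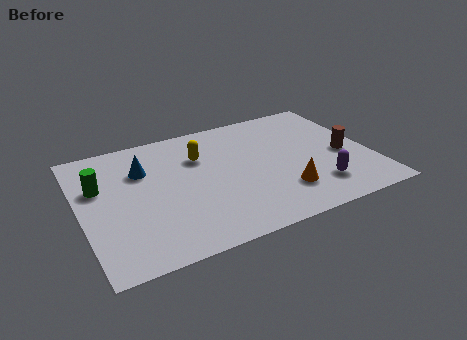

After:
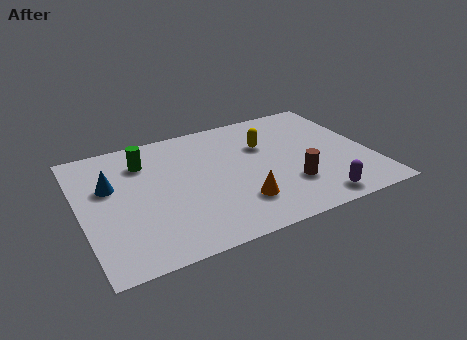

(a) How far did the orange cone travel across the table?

1.7

The orange cone moved from about (7.5, 1.9) to (5.8, 1.9), a distance of √(1.7² + 0.0²) ≈ 1.7.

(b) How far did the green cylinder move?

2.0

The green cylinder moved from about (0.8, 4.8) to (2.6, 5.7), a distance of √(1.8² + 0.9²) ≈ 2.0.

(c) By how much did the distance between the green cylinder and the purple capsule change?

-0.9

Before: roughly 8.6 units apart; after: 7.7. That's 0.9 units closer together.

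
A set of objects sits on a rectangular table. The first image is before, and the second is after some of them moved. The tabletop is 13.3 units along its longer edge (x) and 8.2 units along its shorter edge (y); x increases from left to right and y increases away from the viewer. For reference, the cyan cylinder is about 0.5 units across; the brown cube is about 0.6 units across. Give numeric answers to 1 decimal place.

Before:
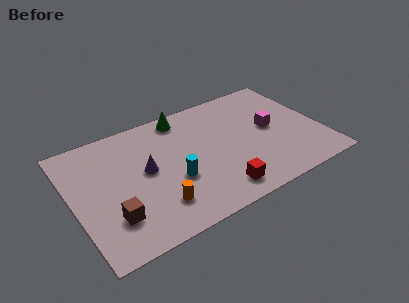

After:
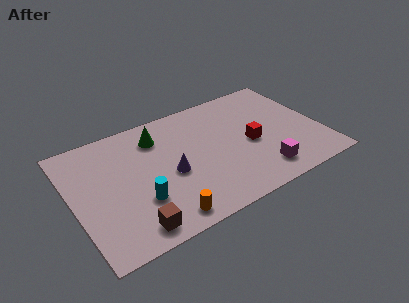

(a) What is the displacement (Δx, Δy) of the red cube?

(2.2, 2.4)

The red cube started near (7.3, 1.3) and ended near (9.5, 3.7).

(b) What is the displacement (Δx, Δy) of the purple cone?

(1.2, -0.8)

The purple cone started near (3.9, 4.4) and ended near (5.1, 3.6).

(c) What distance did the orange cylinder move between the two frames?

0.9

The orange cylinder was near (4.1, 1.9) before and (4.3, 1.0) after, so it travelled √(0.2² + 0.9²) ≈ 0.9 units.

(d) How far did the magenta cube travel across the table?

3.0

From (10.7, 4.3) to (9.7, 1.5), the magenta cube covered √(1.0² + 2.8²) ≈ 3.0 units.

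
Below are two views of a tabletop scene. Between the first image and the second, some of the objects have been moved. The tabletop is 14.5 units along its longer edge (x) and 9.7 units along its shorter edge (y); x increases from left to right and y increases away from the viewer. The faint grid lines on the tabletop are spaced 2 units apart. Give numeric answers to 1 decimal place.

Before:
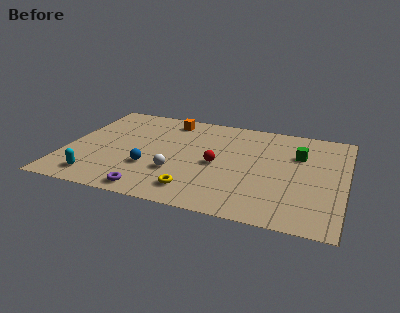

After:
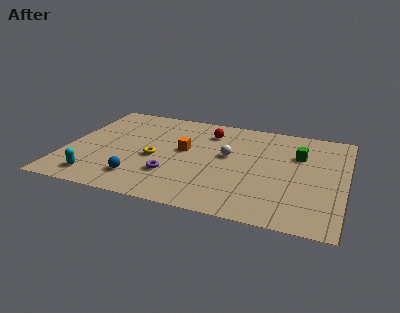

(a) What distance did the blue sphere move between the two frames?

1.3

The blue sphere moved from about (4.5, 3.2) to (4.1, 2.0), a distance of √(0.4² + 1.2²) ≈ 1.3.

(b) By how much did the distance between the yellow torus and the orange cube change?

-5.1

Before: roughly 6.9 units apart; after: 1.8. That's 5.1 units closer together.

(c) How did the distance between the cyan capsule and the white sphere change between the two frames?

+3.3

The distance was about 4.3 in the first image and 7.6 in the second, so they moved 3.3 units further apart.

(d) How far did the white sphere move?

3.5

The white sphere was near (5.9, 3.1) before and (8.4, 5.5) after, so it travelled √(2.5² + 2.4²) ≈ 3.5 units.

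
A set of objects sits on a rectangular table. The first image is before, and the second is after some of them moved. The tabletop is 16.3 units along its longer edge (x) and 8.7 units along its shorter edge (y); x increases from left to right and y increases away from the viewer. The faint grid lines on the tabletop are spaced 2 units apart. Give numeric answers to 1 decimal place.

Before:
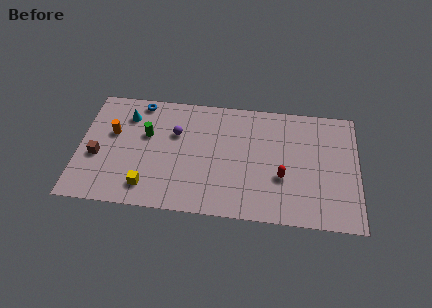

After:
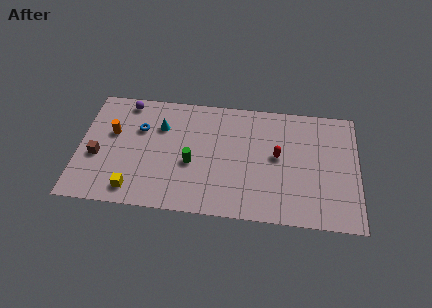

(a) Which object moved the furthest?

the purple sphere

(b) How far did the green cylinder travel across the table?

3.2

The green cylinder moved from about (3.9, 5.4) to (6.6, 3.6), a distance of √(2.7² + 1.8²) ≈ 3.2.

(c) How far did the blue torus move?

2.0

The blue torus was near (3.4, 7.8) before and (3.5, 5.8) after, so it travelled √(0.1² + 2.0²) ≈ 2.0 units.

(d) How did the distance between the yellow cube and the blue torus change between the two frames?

-1.7

The distance was about 6.2 in the first image and 4.5 in the second, so they moved 1.7 units closer together.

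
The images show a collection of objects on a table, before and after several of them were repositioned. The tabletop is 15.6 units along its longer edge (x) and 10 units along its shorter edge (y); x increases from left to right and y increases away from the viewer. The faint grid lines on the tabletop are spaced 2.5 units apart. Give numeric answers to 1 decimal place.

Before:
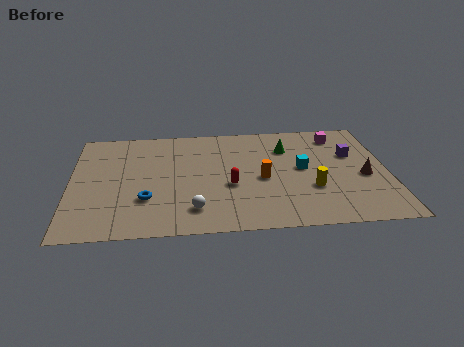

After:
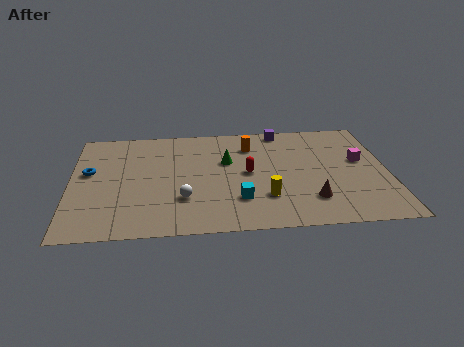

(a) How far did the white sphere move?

1.1

The white sphere was near (6.0, 2.0) before and (5.5, 3.0) after, so it travelled √(0.5² + 1.0²) ≈ 1.1 units.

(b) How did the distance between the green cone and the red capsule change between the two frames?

-2.8

They were about 4.4 units apart before and 1.6 after — 2.8 units closer together.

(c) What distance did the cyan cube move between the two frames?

4.1

The cyan cube was near (11.4, 5.3) before and (8.2, 2.7) after, so it travelled √(3.2² + 2.6²) ≈ 4.1 units.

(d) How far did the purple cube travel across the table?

4.3

From (13.9, 6.4) to (10.5, 9.1), the purple cube covered √(3.4² + 2.7²) ≈ 4.3 units.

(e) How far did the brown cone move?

3.3

The brown cone moved from about (14.4, 4.3) to (11.7, 2.4), a distance of √(2.7² + 1.9²) ≈ 3.3.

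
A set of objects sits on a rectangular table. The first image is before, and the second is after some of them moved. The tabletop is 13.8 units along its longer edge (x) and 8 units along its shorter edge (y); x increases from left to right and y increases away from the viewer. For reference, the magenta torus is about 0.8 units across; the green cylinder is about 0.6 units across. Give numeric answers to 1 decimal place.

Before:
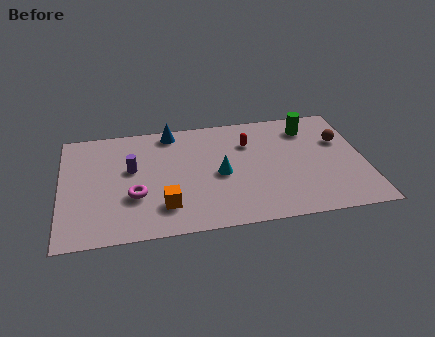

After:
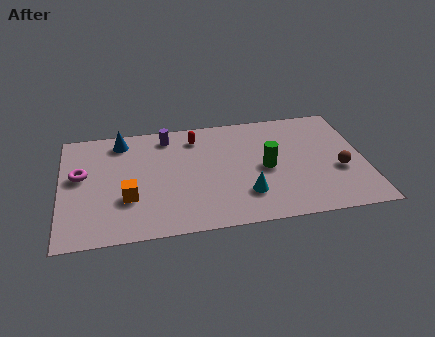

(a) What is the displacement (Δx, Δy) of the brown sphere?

(-0.2, -2.1)

The brown sphere started near (12.8, 5.2) and ended near (12.6, 3.1).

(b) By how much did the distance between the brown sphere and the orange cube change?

+0.8

The distance was about 8.8 in the first image and 9.6 in the second, so they moved 0.8 units further apart.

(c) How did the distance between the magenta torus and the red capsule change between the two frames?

-0.4

The distance was about 6.0 in the first image and 5.6 in the second, so they moved 0.4 units closer together.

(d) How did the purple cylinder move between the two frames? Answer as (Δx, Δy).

(1.7, 2.1)

The purple cylinder was at about (3.2, 4.7) and moved to about (4.9, 6.8).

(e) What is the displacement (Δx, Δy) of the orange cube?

(-1.6, 0.8)

The orange cube was at about (4.6, 1.9) and moved to about (3.0, 2.7).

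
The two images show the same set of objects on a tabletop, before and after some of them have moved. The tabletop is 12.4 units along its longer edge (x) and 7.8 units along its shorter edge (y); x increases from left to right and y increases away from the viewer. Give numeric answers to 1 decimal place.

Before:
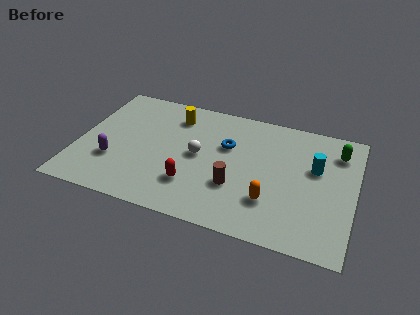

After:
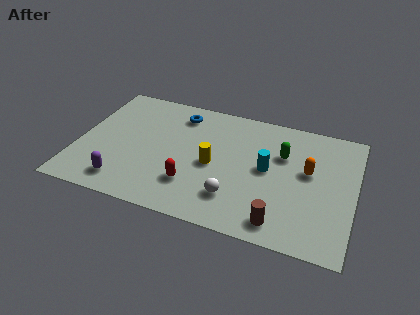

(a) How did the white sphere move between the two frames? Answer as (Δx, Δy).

(1.8, -2.1)

The white sphere was at about (5.4, 4.0) and moved to about (7.2, 1.9).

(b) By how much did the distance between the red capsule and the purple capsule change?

-0.5

They were about 3.6 units apart before and 3.1 after — 0.5 units closer together.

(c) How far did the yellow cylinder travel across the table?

3.3

The yellow cylinder moved from about (4.1, 6.2) to (6.1, 3.6), a distance of √(2.0² + 2.6²) ≈ 3.3.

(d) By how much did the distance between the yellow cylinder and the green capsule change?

-4.0

Before: roughly 7.4 units apart; after: 3.4. That's 4.0 units closer together.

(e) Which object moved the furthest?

the yellow cylinder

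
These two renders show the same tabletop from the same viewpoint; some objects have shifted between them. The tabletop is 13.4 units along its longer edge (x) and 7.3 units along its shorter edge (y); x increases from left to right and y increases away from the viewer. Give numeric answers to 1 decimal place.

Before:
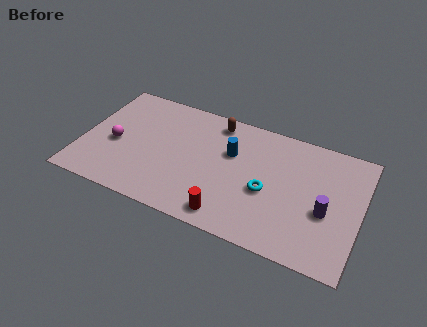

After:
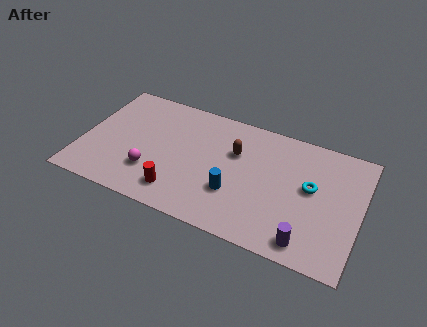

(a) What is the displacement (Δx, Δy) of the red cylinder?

(-2.5, 0.4)

The red cylinder started near (7.4, 1.0) and ended near (4.9, 1.4).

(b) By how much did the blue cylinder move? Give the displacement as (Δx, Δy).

(0.4, -2.3)

The blue cylinder was at about (7.1, 4.7) and moved to about (7.5, 2.4).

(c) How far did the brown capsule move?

1.9

From (6.2, 6.3) to (7.3, 4.8), the brown capsule covered √(1.1² + 1.5²) ≈ 1.9 units.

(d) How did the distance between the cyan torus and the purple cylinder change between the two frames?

+0.3

Before: roughly 2.8 units apart; after: 3.1. That's 0.3 units further apart.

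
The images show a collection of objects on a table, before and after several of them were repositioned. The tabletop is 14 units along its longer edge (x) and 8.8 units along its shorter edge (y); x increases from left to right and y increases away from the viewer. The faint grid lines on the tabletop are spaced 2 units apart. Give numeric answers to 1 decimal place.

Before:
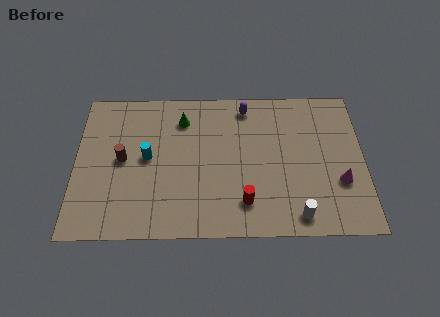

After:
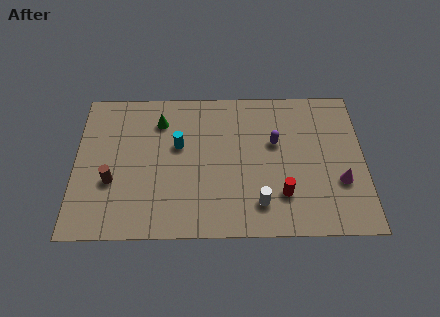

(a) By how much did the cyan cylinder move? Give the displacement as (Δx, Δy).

(1.5, 0.7)

The cyan cylinder was at about (3.5, 4.6) and moved to about (5.0, 5.3).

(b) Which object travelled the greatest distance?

the purple capsule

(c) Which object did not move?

the magenta cone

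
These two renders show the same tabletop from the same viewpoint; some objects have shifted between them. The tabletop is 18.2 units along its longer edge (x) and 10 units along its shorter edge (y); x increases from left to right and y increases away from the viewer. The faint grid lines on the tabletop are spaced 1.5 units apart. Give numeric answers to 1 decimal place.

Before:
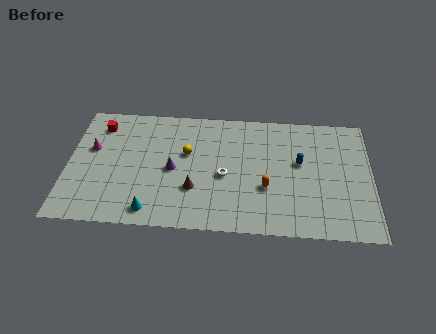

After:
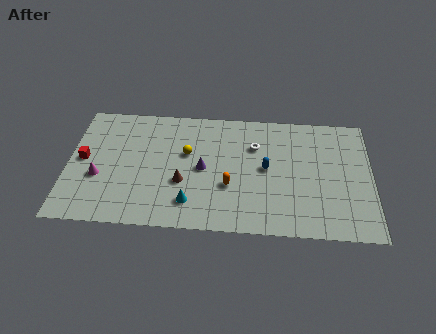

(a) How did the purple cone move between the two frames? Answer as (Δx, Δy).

(1.8, 0.2)

The purple cone started near (6.3, 4.7) and ended near (8.1, 4.9).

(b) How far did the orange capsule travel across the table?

2.2

From (11.9, 3.6) to (9.7, 3.6), the orange capsule covered √(2.2² + 0.0²) ≈ 2.2 units.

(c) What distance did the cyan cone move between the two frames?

2.4

The cyan cone moved from about (5.1, 1.3) to (7.4, 2.1), a distance of √(2.3² + 0.8²) ≈ 2.4.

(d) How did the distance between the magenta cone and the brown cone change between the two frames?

-1.8

They were about 6.8 units apart before and 5.0 after — 1.8 units closer together.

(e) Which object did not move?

the yellow sphere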